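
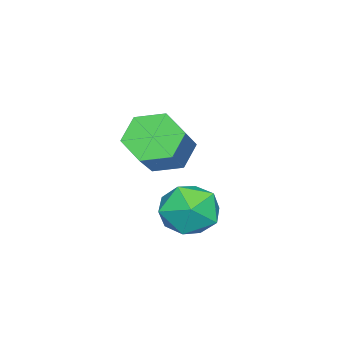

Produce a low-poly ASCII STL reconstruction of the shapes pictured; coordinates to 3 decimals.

solid 
facet normal -0.769 0.453 0.451
outer loop
vertex 2.225 1.832 -2.13
vertex 2.19 1.165 -1.519
vertex 2.707 1.891 -1.367
endloop
endfacet
facet normal -0.338 0.930 0.142
outer loop
vertex 2.225 1.832 -2.13
vertex 2.707 1.891 -1.367
vertex 3.073 2.144 -2.154
endloop
endfacet
facet normal -0.301 0.775 -0.555
outer loop
vertex 2.225 1.832 -2.13
vertex 3.073 2.144 -2.154
vertex 2.783 1.574 -2.793
endloop
endfacet
facet normal -0.709 0.202 -0.675
outer loop
vertex 2.225 1.832 -2.13
vertex 2.783 1.574 -2.793
vertex 2.237 0.969 -2.401
endloop
endfacet
facet normal -0.999 0.003 -0.054
outer loop
vertex 2.225 1.832 -2.13
vertex 2.237 0.969 -2.401
vertex 2.19 1.165 -1.519
endloop
endfacet
facet normal 0.313 0.852 0.420
outer loop
vertex 3.073 2.144 -2.154
vertex 2.707 1.891 -1.367
vertex 3.563 1.671 -1.559
endloop
endfacet
facet normal -0.382 0.080 0.921
outer loop
vertex 2.707 1.891 -1.367
vertex 2.19 1.165 -1.519
vertex 3.017 1.066 -1.167
endloop
endfacet
facet normal -0.753 -0.649 0.104
outer loop
vertex 2.19 1.165 -1.519
vertex 2.237 0.969 -2.401
vertex 2.727 0.496 -1.806
endloop
endfacet
facet normal -0.286 -0.326 -0.901
outer loop
vertex 2.237 0.969 -2.401
vertex 2.783 1.574 -2.793
vertex 3.093 0.749 -2.593
endloop
endfacet
facet normal 0.373 0.602 -0.706
outer loop
vertex 2.783 1.574 -2.793
vertex 3.073 2.144 -2.154
vertex 3.61 1.475 -2.441
endloop
endfacet
facet normal 0.709 -0.202 0.675
outer loop
vertex 3.575 0.808 -1.83
vertex 3.563 1.671 -1.559
vertex 3.017 1.066 -1.167
endloop
endfacet
facet normal 0.301 -0.775 0.555
outer loop
vertex 3.575 0.808 -1.83
vertex 3.017 1.066 -1.167
vertex 2.727 0.496 -1.806
endloop
endfacet
facet normal 0.338 -0.930 -0.142
outer loop
vertex 3.575 0.808 -1.83
vertex 2.727 0.496 -1.806
vertex 3.093 0.749 -2.593
endloop
endfacet
facet normal 0.769 -0.453 -0.451
outer loop
vertex 3.575 0.808 -1.83
vertex 3.093 0.749 -2.593
vertex 3.61 1.475 -2.441
endloop
endfacet
facet normal 0.999 -0.003 0.054
outer loop
vertex 3.575 0.808 -1.83
vertex 3.61 1.475 -2.441
vertex 3.563 1.671 -1.559
endloop
endfacet
facet normal 0.286 0.326 0.901
outer loop
vertex 3.017 1.066 -1.167
vertex 3.563 1.671 -1.559
vertex 2.707 1.891 -1.367
endloop
endfacet
facet normal -0.373 -0.602 0.706
outer loop
vertex 2.727 0.496 -1.806
vertex 3.017 1.066 -1.167
vertex 2.19 1.165 -1.519
endloop
endfacet
facet normal -0.313 -0.852 -0.420
outer loop
vertex 3.093 0.749 -2.593
vertex 2.727 0.496 -1.806
vertex 2.237 0.969 -2.401
endloop
endfacet
facet normal 0.382 -0.080 -0.921
outer loop
vertex 3.61 1.475 -2.441
vertex 3.093 0.749 -2.593
vertex 2.783 1.574 -2.793
endloop
endfacet
facet normal 0.753 0.649 -0.104
outer loop
vertex 3.563 1.671 -1.559
vertex 3.61 1.475 -2.441
vertex 3.073 2.144 -2.154
endloop
endfacet
facet normal -0.771 -0.164 -0.616
outer loop
vertex 0.442 -0.871 -2.251
vertex -0.099 -0.75 -1.606
vertex 0.144 -0.092 -2.086
endloop
endfacet
facet normal 0.532 0.365 -0.764
outer loop
vertex 0.442 -0.871 -2.251
vertex 0.144 -0.092 -2.086
vertex 1.76 -0.59 -1.198
endloop
endfacet
facet normal 0.532 0.365 -0.764
outer loop
vertex 1.76 -0.59 -1.198
vertex 0.144 -0.092 -2.086
vertex 1.462 0.189 -1.033
endloop
endfacet
facet normal 0.770 0.164 0.616
outer loop
vertex 1.76 -0.59 -1.198
vertex 1.462 0.189 -1.033
vertex 1.219 -0.47 -0.554
endloop
endfacet
facet normal -0.771 -0.165 -0.616
outer loop
vertex 0.144 -0.092 -2.086
vertex -0.099 -0.75 -1.606
vertex -0.397 0.028 -1.441
endloop
endfacet
facet normal -0.038 0.976 -0.213
outer loop
vertex 0.144 -0.092 -2.086
vertex -0.397 0.028 -1.441
vertex 1.462 0.189 -1.033
endloop
endfacet
facet normal -0.038 0.976 -0.214
outer loop
vertex 1.462 0.189 -1.033
vertex -0.397 0.028 -1.441
vertex 0.921 0.309 -0.389
endloop
endfacet
facet normal 0.770 0.164 0.616
outer loop
vertex 1.462 0.189 -1.033
vertex 0.921 0.309 -0.389
vertex 1.219 -0.47 -0.554
endloop
endfacet
facet normal -0.770 -0.164 -0.616
outer loop
vertex -0.397 0.028 -1.441
vertex -0.099 -0.75 -1.606
vertex -0.64 -0.63 -0.962
endloop
endfacet
facet normal -0.569 0.611 0.550
outer loop
vertex -0.397 0.028 -1.441
vertex -0.64 -0.63 -0.962
vertex 0.921 0.309 -0.389
endloop
endfacet
facet normal -0.569 0.611 0.550
outer loop
vertex 0.921 0.309 -0.389
vertex -0.64 -0.63 -0.962
vertex 0.678 -0.349 0.091
endloop
endfacet
facet normal 0.771 0.164 0.616
outer loop
vertex 0.921 0.309 -0.389
vertex 0.678 -0.349 0.091
vertex 1.219 -0.47 -0.554
endloop
endfacet
facet normal -0.770 -0.164 -0.616
outer loop
vertex -0.64 -0.63 -0.962
vertex -0.099 -0.75 -1.606
vertex -0.342 -1.409 -1.127
endloop
endfacet
facet normal -0.532 -0.365 0.764
outer loop
vertex -0.64 -0.63 -0.962
vertex -0.342 -1.409 -1.127
vertex 0.678 -0.349 0.091
endloop
endfacet
facet normal -0.532 -0.365 0.764
outer loop
vertex 0.678 -0.349 0.091
vertex -0.342 -1.409 -1.127
vertex 0.976 -1.128 -0.074
endloop
endfacet
facet normal 0.771 0.164 0.616
outer loop
vertex 0.678 -0.349 0.091
vertex 0.976 -1.128 -0.074
vertex 1.219 -0.47 -0.554
endloop
endfacet
facet normal -0.770 -0.164 -0.616
outer loop
vertex -0.342 -1.409 -1.127
vertex -0.099 -0.75 -1.606
vertex 0.199 -1.529 -1.771
endloop
endfacet
facet normal 0.038 -0.976 0.213
outer loop
vertex -0.342 -1.409 -1.127
vertex 0.199 -1.529 -1.771
vertex 0.976 -1.128 -0.074
endloop
endfacet
facet normal 0.038 -0.976 0.213
outer loop
vertex 0.976 -1.128 -0.074
vertex 0.199 -1.529 -1.771
vertex 1.517 -1.248 -0.719
endloop
endfacet
facet normal 0.771 0.165 0.616
outer loop
vertex 0.976 -1.128 -0.074
vertex 1.517 -1.248 -0.719
vertex 1.219 -0.47 -0.554
endloop
endfacet
facet normal -0.771 -0.164 -0.616
outer loop
vertex 0.199 -1.529 -1.771
vertex -0.099 -0.75 -1.606
vertex 0.442 -0.871 -2.251
endloop
endfacet
facet normal 0.569 -0.611 -0.550
outer loop
vertex 0.199 -1.529 -1.771
vertex 0.442 -0.871 -2.251
vertex 1.517 -1.248 -0.719
endloop
endfacet
facet normal 0.570 -0.611 -0.550
outer loop
vertex 1.517 -1.248 -0.719
vertex 0.442 -0.871 -2.251
vertex 1.76 -0.59 -1.198
endloop
endfacet
facet normal 0.770 0.164 0.616
outer loop
vertex 1.517 -1.248 -0.719
vertex 1.76 -0.59 -1.198
vertex 1.219 -0.47 -0.554
endloop
endfacet

endsolid


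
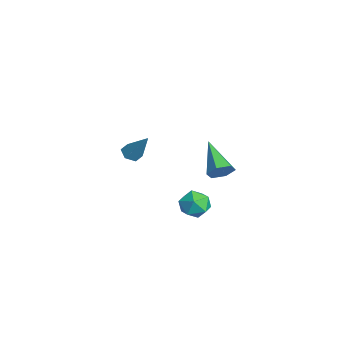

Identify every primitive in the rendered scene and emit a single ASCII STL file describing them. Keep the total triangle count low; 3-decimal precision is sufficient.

solid 
facet normal 0.854 0.103 -0.510
outer loop
vertex 2.241 2.889 3.048
vertex 2.014 2.559 2.601
vertex 1.942 3.155 2.601
endloop
endfacet
facet normal -0.104 0.822 0.559
outer loop
vertex 2.241 2.889 3.048
vertex 1.942 3.155 2.601
vertex 0.546 2.381 3.479
endloop
endfacet
facet normal 0.853 0.103 -0.511
outer loop
vertex 1.942 3.155 2.601
vertex 2.014 2.559 2.601
vertex 1.714 2.825 2.154
endloop
endfacet
facet normal -0.589 0.764 -0.263
outer loop
vertex 1.942 3.155 2.601
vertex 1.714 2.825 2.154
vertex 0.546 2.381 3.479
endloop
endfacet
facet normal 0.853 0.105 -0.511
outer loop
vertex 1.714 2.825 2.154
vertex 2.014 2.559 2.601
vertex 1.787 2.229 2.154
endloop
endfacet
facet normal -0.732 -0.090 -0.675
outer loop
vertex 1.714 2.825 2.154
vertex 1.787 2.229 2.154
vertex 0.546 2.381 3.479
endloop
endfacet
facet normal 0.853 0.105 -0.511
outer loop
vertex 1.787 2.229 2.154
vertex 2.014 2.559 2.601
vertex 2.087 1.964 2.601
endloop
endfacet
facet normal -0.389 -0.883 -0.263
outer loop
vertex 1.787 2.229 2.154
vertex 2.087 1.964 2.601
vertex 0.546 2.381 3.479
endloop
endfacet
facet normal 0.853 0.105 -0.511
outer loop
vertex 2.087 1.964 2.601
vertex 2.014 2.559 2.601
vertex 2.314 2.294 3.048
endloop
endfacet
facet normal 0.096 -0.823 0.559
outer loop
vertex 2.087 1.964 2.601
vertex 2.314 2.294 3.048
vertex 0.546 2.381 3.479
endloop
endfacet
facet normal 0.853 0.105 -0.511
outer loop
vertex 2.314 2.294 3.048
vertex 2.014 2.559 2.601
vertex 2.241 2.889 3.048
endloop
endfacet
facet normal 0.238 0.029 0.971
outer loop
vertex 2.314 2.294 3.048
vertex 2.241 2.889 3.048
vertex 0.546 2.381 3.479
endloop
endfacet
facet normal -0.469 -0.356 -0.808
outer loop
vertex -3.699 -0.198 0.189
vertex -4.06 0.159 0.241
vertex -3.647 0.255 -0.041
endloop
endfacet
facet normal 0.971 -0.187 -0.148
outer loop
vertex -3.699 -0.198 0.189
vertex -3.647 0.255 -0.041
vertex -3.32 0.721 1.519
endloop
endfacet
facet normal -0.469 -0.356 -0.808
outer loop
vertex -3.647 0.255 -0.041
vertex -4.06 0.159 0.241
vertex -4.008 0.611 0.012
endloop
endfacet
facet normal 0.634 0.694 -0.340
outer loop
vertex -3.647 0.255 -0.041
vertex -4.008 0.611 0.012
vertex -3.32 0.721 1.519
endloop
endfacet
facet normal -0.469 -0.356 -0.808
outer loop
vertex -4.008 0.611 0.012
vertex -4.06 0.159 0.241
vertex -4.421 0.515 0.294
endloop
endfacet
facet normal -0.210 0.977 0.025
outer loop
vertex -4.008 0.611 0.012
vertex -4.421 0.515 0.294
vertex -3.32 0.721 1.519
endloop
endfacet
facet normal -0.470 -0.356 -0.808
outer loop
vertex -4.421 0.515 0.294
vertex -4.06 0.159 0.241
vertex -4.474 0.063 0.524
endloop
endfacet
facet normal -0.719 0.380 0.582
outer loop
vertex -4.421 0.515 0.294
vertex -4.474 0.063 0.524
vertex -3.32 0.721 1.519
endloop
endfacet
facet normal -0.470 -0.356 -0.808
outer loop
vertex -4.474 0.063 0.524
vertex -4.06 0.159 0.241
vertex -4.113 -0.293 0.471
endloop
endfacet
facet normal -0.382 -0.503 0.775
outer loop
vertex -4.474 0.063 0.524
vertex -4.113 -0.293 0.471
vertex -3.32 0.721 1.519
endloop
endfacet
facet normal -0.469 -0.356 -0.808
outer loop
vertex -4.113 -0.293 0.471
vertex -4.06 0.159 0.241
vertex -3.699 -0.198 0.189
endloop
endfacet
facet normal 0.461 -0.786 0.412
outer loop
vertex -4.113 -0.293 0.471
vertex -3.699 -0.198 0.189
vertex -3.32 0.721 1.519
endloop
endfacet
facet normal -0.979 0.161 -0.123
outer loop
vertex -0.666 2.167 -1.138
vertex -0.815 1.699 -0.562
vertex -0.71 2.438 -0.432
endloop
endfacet
facet normal -0.602 0.733 -0.319
outer loop
vertex -0.666 2.167 -1.138
vertex -0.71 2.438 -0.432
vertex -0.166 2.682 -0.898
endloop
endfacet
facet normal -0.149 0.533 -0.833
outer loop
vertex -0.666 2.167 -1.138
vertex -0.166 2.682 -0.898
vertex 0.067 2.095 -1.315
endloop
endfacet
facet normal -0.247 -0.164 -0.955
outer loop
vertex -0.666 2.167 -1.138
vertex 0.067 2.095 -1.315
vertex -0.334 1.487 -1.107
endloop
endfacet
facet normal -0.760 -0.394 -0.517
outer loop
vertex -0.666 2.167 -1.138
vertex -0.334 1.487 -1.107
vertex -0.815 1.699 -0.562
endloop
endfacet
facet normal -0.217 0.946 0.242
outer loop
vertex -0.166 2.682 -0.898
vertex -0.71 2.438 -0.432
vertex -0.006 2.533 -0.173
endloop
endfacet
facet normal -0.829 0.019 0.559
outer loop
vertex -0.71 2.438 -0.432
vertex -0.815 1.699 -0.562
vertex -0.407 1.925 0.035
endloop
endfacet
facet normal -0.473 -0.878 -0.076
outer loop
vertex -0.815 1.699 -0.562
vertex -0.334 1.487 -1.107
vertex -0.174 1.338 -0.382
endloop
endfacet
facet normal 0.357 -0.505 -0.786
outer loop
vertex -0.334 1.487 -1.107
vertex 0.067 2.095 -1.315
vertex 0.37 1.582 -0.848
endloop
endfacet
facet normal 0.516 0.623 -0.588
outer loop
vertex 0.067 2.095 -1.315
vertex -0.166 2.682 -0.898
vertex 0.475 2.321 -0.718
endloop
endfacet
facet normal 0.247 0.164 0.955
outer loop
vertex 0.326 1.853 -0.142
vertex -0.006 2.533 -0.173
vertex -0.407 1.925 0.035
endloop
endfacet
facet normal 0.149 -0.533 0.833
outer loop
vertex 0.326 1.853 -0.142
vertex -0.407 1.925 0.035
vertex -0.174 1.338 -0.382
endloop
endfacet
facet normal 0.602 -0.733 0.319
outer loop
vertex 0.326 1.853 -0.142
vertex -0.174 1.338 -0.382
vertex 0.37 1.582 -0.848
endloop
endfacet
facet normal 0.979 -0.161 0.123
outer loop
vertex 0.326 1.853 -0.142
vertex 0.37 1.582 -0.848
vertex 0.475 2.321 -0.718
endloop
endfacet
facet normal 0.760 0.394 0.517
outer loop
vertex 0.326 1.853 -0.142
vertex 0.475 2.321 -0.718
vertex -0.006 2.533 -0.173
endloop
endfacet
facet normal -0.357 0.505 0.786
outer loop
vertex -0.407 1.925 0.035
vertex -0.006 2.533 -0.173
vertex -0.71 2.438 -0.432
endloop
endfacet
facet normal -0.516 -0.623 0.588
outer loop
vertex -0.174 1.338 -0.382
vertex -0.407 1.925 0.035
vertex -0.815 1.699 -0.562
endloop
endfacet
facet normal 0.217 -0.946 -0.242
outer loop
vertex 0.37 1.582 -0.848
vertex -0.174 1.338 -0.382
vertex -0.334 1.487 -1.107
endloop
endfacet
facet normal 0.829 -0.019 -0.559
outer loop
vertex 0.475 2.321 -0.718
vertex 0.37 1.582 -0.848
vertex 0.067 2.095 -1.315
endloop
endfacet
facet normal 0.473 0.878 0.076
outer loop
vertex -0.006 2.533 -0.173
vertex 0.475 2.321 -0.718
vertex -0.166 2.682 -0.898
endloop
endfacet

endsolid


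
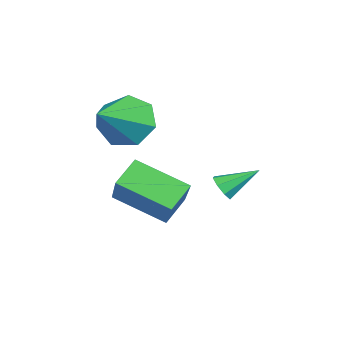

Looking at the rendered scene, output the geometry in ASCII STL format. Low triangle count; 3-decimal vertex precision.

solid 
facet normal -0.747 -0.151 -0.647
outer loop
vertex 0.125 -1.919 -2.32
vertex -0.609 -1.387 -1.597
vertex 0.537 -0.142 -3.21
endloop
endfacet
facet normal 0.633 -0.459 -0.624
outer loop
vertex 2.069 0.167 -1.883
vertex 0.125 -1.919 -2.32
vertex 0.537 -0.142 -3.21
endloop
endfacet
facet normal -0.747 -0.151 -0.647
outer loop
vertex 0.537 -0.142 -3.21
vertex -0.609 -1.387 -1.597
vertex -0.197 0.39 -2.487
endloop
endfacet
facet normal 0.203 0.876 -0.438
outer loop
vertex -0.197 0.39 -2.487
vertex 2.069 0.167 -1.883
vertex 0.537 -0.142 -3.21
endloop
endfacet
facet normal -0.203 -0.876 0.438
outer loop
vertex 0.125 -1.919 -2.32
vertex 0.923 -1.078 -0.27
vertex -0.609 -1.387 -1.597
endloop
endfacet
facet normal 0.633 -0.459 -0.624
outer loop
vertex 1.657 -1.61 -0.993
vertex 0.125 -1.919 -2.32
vertex 2.069 0.167 -1.883
endloop
endfacet
facet normal -0.203 -0.876 0.438
outer loop
vertex 1.657 -1.61 -0.993
vertex 0.923 -1.078 -0.27
vertex 0.125 -1.919 -2.32
endloop
endfacet
facet normal -0.633 0.459 0.624
outer loop
vertex -0.609 -1.387 -1.597
vertex 0.923 -1.078 -0.27
vertex -0.197 0.39 -2.487
endloop
endfacet
facet normal 0.203 0.876 -0.438
outer loop
vertex 1.335 0.699 -1.16
vertex 2.069 0.167 -1.883
vertex -0.197 0.39 -2.487
endloop
endfacet
facet normal -0.633 0.459 0.624
outer loop
vertex -0.197 0.39 -2.487
vertex 0.923 -1.078 -0.27
vertex 1.335 0.699 -1.16
endloop
endfacet
facet normal 0.747 0.151 0.647
outer loop
vertex 1.335 0.699 -1.16
vertex 1.657 -1.61 -0.993
vertex 2.069 0.167 -1.883
endloop
endfacet
facet normal 0.747 0.151 0.647
outer loop
vertex 0.923 -1.078 -0.27
vertex 1.657 -1.61 -0.993
vertex 1.335 0.699 -1.16
endloop
endfacet
facet normal 0.123 -0.835 -0.536
outer loop
vertex 1.632 1.937 -1.573
vertex 1.316 1.668 -1.227
vertex 1.233 1.948 -1.682
endloop
endfacet
facet normal 0.178 0.802 -0.570
outer loop
vertex 1.632 1.937 -1.573
vertex 1.233 1.948 -1.682
vertex 1.144 2.812 -0.493
endloop
endfacet
facet normal 0.126 -0.834 -0.537
outer loop
vertex 1.233 1.948 -1.682
vertex 1.316 1.668 -1.227
vertex 0.883 1.794 -1.525
endloop
endfacet
facet normal -0.529 0.667 -0.524
outer loop
vertex 1.233 1.948 -1.682
vertex 0.883 1.794 -1.525
vertex 1.144 2.812 -0.493
endloop
endfacet
facet normal 0.125 -0.835 -0.535
outer loop
vertex 0.883 1.794 -1.525
vertex 1.316 1.668 -1.227
vertex 0.787 1.567 -1.193
endloop
endfacet
facet normal -0.949 0.308 -0.064
outer loop
vertex 0.883 1.794 -1.525
vertex 0.787 1.567 -1.193
vertex 1.144 2.812 -0.493
endloop
endfacet
facet normal 0.125 -0.835 -0.536
outer loop
vertex 0.787 1.567 -1.193
vertex 1.316 1.668 -1.227
vertex 1.0 1.399 -0.882
endloop
endfacet
facet normal -0.839 -0.063 0.540
outer loop
vertex 0.787 1.567 -1.193
vertex 1.0 1.399 -0.882
vertex 1.144 2.812 -0.493
endloop
endfacet
facet normal 0.125 -0.835 -0.536
outer loop
vertex 1.0 1.399 -0.882
vertex 1.316 1.668 -1.227
vertex 1.399 1.389 -0.773
endloop
endfacet
facet normal -0.262 -0.231 0.937
outer loop
vertex 1.0 1.399 -0.882
vertex 1.399 1.389 -0.773
vertex 1.144 2.812 -0.493
endloop
endfacet
facet normal 0.125 -0.835 -0.536
outer loop
vertex 1.399 1.389 -0.773
vertex 1.316 1.668 -1.227
vertex 1.749 1.542 -0.93
endloop
endfacet
facet normal 0.442 -0.096 0.892
outer loop
vertex 1.399 1.389 -0.773
vertex 1.749 1.542 -0.93
vertex 1.144 2.812 -0.493
endloop
endfacet
facet normal 0.126 -0.834 -0.538
outer loop
vertex 1.749 1.542 -0.93
vertex 1.316 1.668 -1.227
vertex 1.845 1.77 -1.261
endloop
endfacet
facet normal 0.863 0.263 0.431
outer loop
vertex 1.749 1.542 -0.93
vertex 1.845 1.77 -1.261
vertex 1.144 2.812 -0.493
endloop
endfacet
facet normal 0.127 -0.836 -0.534
outer loop
vertex 1.845 1.77 -1.261
vertex 1.316 1.668 -1.227
vertex 1.632 1.937 -1.573
endloop
endfacet
facet normal 0.753 0.635 -0.174
outer loop
vertex 1.845 1.77 -1.261
vertex 1.632 1.937 -1.573
vertex 1.144 2.812 -0.493
endloop
endfacet
facet normal -0.815 0.355 -0.458
outer loop
vertex 0.297 -1.9 0.079
vertex -0.027 -1.448 1.005
vertex 0.594 -1.024 0.23
endloop
endfacet
facet normal 0.790 -0.166 -0.590
outer loop
vertex 0.297 -1.9 0.079
vertex 0.594 -1.024 0.23
vertex 1.627 -2.172 1.935
endloop
endfacet
facet normal -0.815 0.356 -0.458
outer loop
vertex 0.594 -1.024 0.23
vertex -0.027 -1.448 1.005
vertex 0.424 -0.468 0.965
endloop
endfacet
facet normal 0.849 0.497 -0.180
outer loop
vertex 0.594 -1.024 0.23
vertex 0.424 -0.468 0.965
vertex 1.627 -2.172 1.935
endloop
endfacet
facet normal -0.815 0.356 -0.457
outer loop
vertex 0.424 -0.468 0.965
vertex -0.027 -1.448 1.005
vertex -0.085 -0.65 1.731
endloop
endfacet
facet normal 0.535 0.670 0.515
outer loop
vertex 0.424 -0.468 0.965
vertex -0.085 -0.65 1.731
vertex 1.627 -2.172 1.935
endloop
endfacet
facet normal -0.815 0.357 -0.457
outer loop
vertex -0.085 -0.65 1.731
vertex -0.027 -1.448 1.005
vertex -0.551 -1.434 1.95
endloop
endfacet
facet normal 0.082 0.223 0.971
outer loop
vertex -0.085 -0.65 1.731
vertex -0.551 -1.434 1.95
vertex 1.627 -2.172 1.935
endloop
endfacet
facet normal -0.815 0.356 -0.457
outer loop
vertex -0.551 -1.434 1.95
vertex -0.027 -1.448 1.005
vertex -0.622 -2.228 1.458
endloop
endfacet
facet normal -0.167 -0.509 0.845
outer loop
vertex -0.551 -1.434 1.95
vertex -0.622 -2.228 1.458
vertex 1.627 -2.172 1.935
endloop
endfacet
facet normal -0.815 0.356 -0.458
outer loop
vertex -0.622 -2.228 1.458
vertex -0.027 -1.448 1.005
vertex -0.245 -2.436 0.625
endloop
endfacet
facet normal -0.025 -0.973 0.232
outer loop
vertex -0.622 -2.228 1.458
vertex -0.245 -2.436 0.625
vertex 1.627 -2.172 1.935
endloop
endfacet
facet normal -0.814 0.356 -0.459
outer loop
vertex -0.245 -2.436 0.625
vertex -0.027 -1.448 1.005
vertex 0.297 -1.9 0.079
endloop
endfacet
facet normal 0.401 -0.820 -0.408
outer loop
vertex -0.245 -2.436 0.625
vertex 0.297 -1.9 0.079
vertex 1.627 -2.172 1.935
endloop
endfacet

endsolid


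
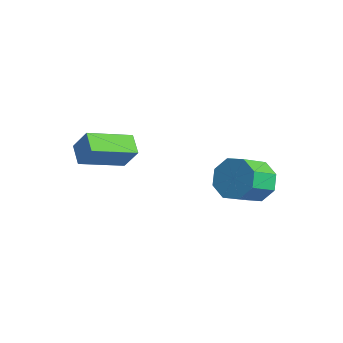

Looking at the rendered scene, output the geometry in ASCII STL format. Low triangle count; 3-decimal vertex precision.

solid 
facet normal -0.481 -0.201 -0.853
outer loop
vertex -3.095 -3.061 0.956
vertex -2.548 -1.229 0.215
vertex -2.285 -3.45 0.591
endloop
endfacet
facet normal -0.266 -0.894 0.361
outer loop
vertex -1.712 -3.211 1.605
vertex -3.095 -3.061 0.956
vertex -2.285 -3.45 0.591
endloop
endfacet
facet normal -0.483 -0.201 -0.852
outer loop
vertex -2.285 -3.45 0.591
vertex -2.548 -1.229 0.215
vertex -1.739 -1.619 -0.151
endloop
endfacet
facet normal 0.835 -0.402 -0.377
outer loop
vertex -1.739 -1.619 -0.151
vertex -1.712 -3.211 1.605
vertex -2.285 -3.45 0.591
endloop
endfacet
facet normal -0.835 0.402 0.377
outer loop
vertex -3.095 -3.061 0.956
vertex -1.975 -0.99 1.229
vertex -2.548 -1.229 0.215
endloop
endfacet
facet normal -0.267 -0.893 0.362
outer loop
vertex -2.521 -2.821 1.971
vertex -3.095 -3.061 0.956
vertex -1.712 -3.211 1.605
endloop
endfacet
facet normal -0.835 0.402 0.377
outer loop
vertex -2.521 -2.821 1.971
vertex -1.975 -0.99 1.229
vertex -3.095 -3.061 0.956
endloop
endfacet
facet normal 0.267 0.893 -0.361
outer loop
vertex -2.548 -1.229 0.215
vertex -1.975 -0.99 1.229
vertex -1.739 -1.619 -0.151
endloop
endfacet
facet normal 0.835 -0.402 -0.377
outer loop
vertex -1.165 -1.379 0.864
vertex -1.712 -3.211 1.605
vertex -1.739 -1.619 -0.151
endloop
endfacet
facet normal 0.266 0.893 -0.362
outer loop
vertex -1.739 -1.619 -0.151
vertex -1.975 -0.99 1.229
vertex -1.165 -1.379 0.864
endloop
endfacet
facet normal 0.483 0.201 0.853
outer loop
vertex -1.165 -1.379 0.864
vertex -2.521 -2.821 1.971
vertex -1.712 -3.211 1.605
endloop
endfacet
facet normal 0.481 0.202 0.853
outer loop
vertex -1.975 -0.99 1.229
vertex -2.521 -2.821 1.971
vertex -1.165 -1.379 0.864
endloop
endfacet
facet normal -0.072 0.806 -0.587
outer loop
vertex 2.114 2.142 -1.883
vertex 1.362 2.485 -1.32
vertex 2.357 2.583 -1.307
endloop
endfacet
facet normal 0.945 -0.132 -0.298
outer loop
vertex 2.114 2.142 -1.883
vertex 2.357 2.583 -1.307
vertex 2.23 0.852 -0.943
endloop
endfacet
facet normal 0.946 -0.132 -0.298
outer loop
vertex 2.23 0.852 -0.943
vertex 2.357 2.583 -1.307
vertex 2.473 1.294 -0.367
endloop
endfacet
facet normal 0.072 -0.806 0.588
outer loop
vertex 2.23 0.852 -0.943
vertex 2.473 1.294 -0.367
vertex 1.478 1.195 -0.38
endloop
endfacet
facet normal -0.072 0.806 -0.588
outer loop
vertex 2.357 2.583 -1.307
vertex 1.362 2.485 -1.32
vertex 2.018 2.967 -0.739
endloop
endfacet
facet normal 0.893 0.314 0.321
outer loop
vertex 2.357 2.583 -1.307
vertex 2.018 2.967 -0.739
vertex 2.473 1.294 -0.367
endloop
endfacet
facet normal 0.893 0.314 0.322
outer loop
vertex 2.473 1.294 -0.367
vertex 2.018 2.967 -0.739
vertex 2.133 1.678 0.201
endloop
endfacet
facet normal 0.072 -0.806 0.588
outer loop
vertex 2.473 1.294 -0.367
vertex 2.133 1.678 0.201
vertex 1.478 1.195 -0.38
endloop
endfacet
facet normal -0.072 0.806 -0.587
outer loop
vertex 2.018 2.967 -0.739
vertex 1.362 2.485 -1.32
vertex 1.294 3.068 -0.511
endloop
endfacet
facet normal 0.317 0.577 0.752
outer loop
vertex 2.018 2.967 -0.739
vertex 1.294 3.068 -0.511
vertex 2.133 1.678 0.201
endloop
endfacet
facet normal 0.317 0.577 0.752
outer loop
vertex 2.133 1.678 0.201
vertex 1.294 3.068 -0.511
vertex 1.409 1.779 0.429
endloop
endfacet
facet normal 0.073 -0.806 0.588
outer loop
vertex 2.133 1.678 0.201
vertex 1.409 1.779 0.429
vertex 1.478 1.195 -0.38
endloop
endfacet
facet normal -0.072 0.806 -0.587
outer loop
vertex 1.294 3.068 -0.511
vertex 1.362 2.485 -1.32
vertex 0.61 2.828 -0.757
endloop
endfacet
facet normal -0.443 0.502 0.743
outer loop
vertex 1.294 3.068 -0.511
vertex 0.61 2.828 -0.757
vertex 1.409 1.779 0.429
endloop
endfacet
facet normal -0.444 0.501 0.743
outer loop
vertex 1.409 1.779 0.429
vertex 0.61 2.828 -0.757
vertex 0.726 1.538 0.183
endloop
endfacet
facet normal 0.073 -0.806 0.588
outer loop
vertex 1.409 1.779 0.429
vertex 0.726 1.538 0.183
vertex 1.478 1.195 -0.38
endloop
endfacet
facet normal -0.072 0.806 -0.588
outer loop
vertex 0.61 2.828 -0.757
vertex 1.362 2.485 -1.32
vertex 0.367 2.386 -1.333
endloop
endfacet
facet normal -0.946 0.132 0.298
outer loop
vertex 0.61 2.828 -0.757
vertex 0.367 2.386 -1.333
vertex 0.726 1.538 0.183
endloop
endfacet
facet normal -0.945 0.132 0.298
outer loop
vertex 0.726 1.538 0.183
vertex 0.367 2.386 -1.333
vertex 0.483 1.097 -0.393
endloop
endfacet
facet normal 0.072 -0.806 0.587
outer loop
vertex 0.726 1.538 0.183
vertex 0.483 1.097 -0.393
vertex 1.478 1.195 -0.38
endloop
endfacet
facet normal -0.072 0.806 -0.588
outer loop
vertex 0.367 2.386 -1.333
vertex 1.362 2.485 -1.32
vertex 0.707 2.002 -1.901
endloop
endfacet
facet normal -0.893 -0.315 -0.322
outer loop
vertex 0.367 2.386 -1.333
vertex 0.707 2.002 -1.901
vertex 0.483 1.097 -0.393
endloop
endfacet
facet normal -0.894 -0.314 -0.321
outer loop
vertex 0.483 1.097 -0.393
vertex 0.707 2.002 -1.901
vertex 0.822 0.713 -0.961
endloop
endfacet
facet normal 0.072 -0.806 0.588
outer loop
vertex 0.483 1.097 -0.393
vertex 0.822 0.713 -0.961
vertex 1.478 1.195 -0.38
endloop
endfacet
facet normal -0.073 0.806 -0.588
outer loop
vertex 0.707 2.002 -1.901
vertex 1.362 2.485 -1.32
vertex 1.431 1.901 -2.129
endloop
endfacet
facet normal -0.317 -0.577 -0.752
outer loop
vertex 0.707 2.002 -1.901
vertex 1.431 1.901 -2.129
vertex 0.822 0.713 -0.961
endloop
endfacet
facet normal -0.317 -0.577 -0.752
outer loop
vertex 0.822 0.713 -0.961
vertex 1.431 1.901 -2.129
vertex 1.546 0.612 -1.189
endloop
endfacet
facet normal 0.072 -0.806 0.587
outer loop
vertex 0.822 0.713 -0.961
vertex 1.546 0.612 -1.189
vertex 1.478 1.195 -0.38
endloop
endfacet
facet normal -0.073 0.806 -0.588
outer loop
vertex 1.431 1.901 -2.129
vertex 1.362 2.485 -1.32
vertex 2.114 2.142 -1.883
endloop
endfacet
facet normal 0.444 -0.502 -0.742
outer loop
vertex 1.431 1.901 -2.129
vertex 2.114 2.142 -1.883
vertex 1.546 0.612 -1.189
endloop
endfacet
facet normal 0.443 -0.502 -0.743
outer loop
vertex 1.546 0.612 -1.189
vertex 2.114 2.142 -1.883
vertex 2.23 0.852 -0.943
endloop
endfacet
facet normal 0.072 -0.806 0.587
outer loop
vertex 1.546 0.612 -1.189
vertex 2.23 0.852 -0.943
vertex 1.478 1.195 -0.38
endloop
endfacet

endsolid


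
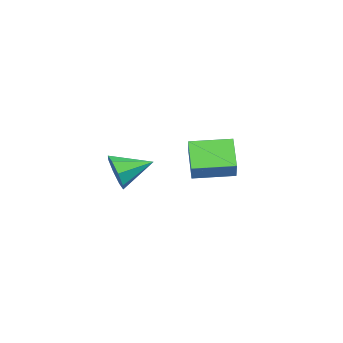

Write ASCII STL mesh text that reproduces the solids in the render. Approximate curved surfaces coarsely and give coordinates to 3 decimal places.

solid 
facet normal 0.566 -0.774 -0.284
outer loop
vertex 4.207 -1.483 0.726
vertex 3.637 -1.569 -0.175
vertex 4.516 -1.033 0.116
endloop
endfacet
facet normal 0.381 0.641 0.666
outer loop
vertex 4.207 -1.483 0.726
vertex 4.516 -1.033 0.116
vertex 2.583 -0.131 0.355
endloop
endfacet
facet normal 0.566 -0.774 -0.285
outer loop
vertex 4.516 -1.033 0.116
vertex 3.637 -1.569 -0.175
vertex 4.309 -0.897 -0.665
endloop
endfacet
facet normal 0.427 0.903 0.044
outer loop
vertex 4.516 -1.033 0.116
vertex 4.309 -0.897 -0.665
vertex 2.583 -0.131 0.355
endloop
endfacet
facet normal 0.566 -0.774 -0.285
outer loop
vertex 4.309 -0.897 -0.665
vertex 3.637 -1.569 -0.175
vertex 3.708 -1.155 -1.158
endloop
endfacet
facet normal 0.066 0.849 -0.525
outer loop
vertex 4.309 -0.897 -0.665
vertex 3.708 -1.155 -1.158
vertex 2.583 -0.131 0.355
endloop
endfacet
facet normal 0.567 -0.773 -0.285
outer loop
vertex 3.708 -1.155 -1.158
vertex 3.637 -1.569 -0.175
vertex 3.066 -1.656 -1.076
endloop
endfacet
facet normal -0.488 0.510 -0.708
outer loop
vertex 3.708 -1.155 -1.158
vertex 3.066 -1.656 -1.076
vertex 2.583 -0.131 0.355
endloop
endfacet
facet normal 0.566 -0.774 -0.284
outer loop
vertex 3.066 -1.656 -1.076
vertex 3.637 -1.569 -0.175
vertex 2.758 -2.106 -0.465
endloop
endfacet
facet normal -0.913 0.084 -0.398
outer loop
vertex 3.066 -1.656 -1.076
vertex 2.758 -2.106 -0.465
vertex 2.583 -0.131 0.355
endloop
endfacet
facet normal 0.566 -0.774 -0.284
outer loop
vertex 2.758 -2.106 -0.465
vertex 3.637 -1.569 -0.175
vertex 2.964 -2.242 0.316
endloop
endfacet
facet normal -0.959 -0.177 0.222
outer loop
vertex 2.758 -2.106 -0.465
vertex 2.964 -2.242 0.316
vertex 2.583 -0.131 0.355
endloop
endfacet
facet normal 0.566 -0.774 -0.285
outer loop
vertex 2.964 -2.242 0.316
vertex 3.637 -1.569 -0.175
vertex 3.565 -1.984 0.809
endloop
endfacet
facet normal -0.597 -0.122 0.792
outer loop
vertex 2.964 -2.242 0.316
vertex 3.565 -1.984 0.809
vertex 2.583 -0.131 0.355
endloop
endfacet
facet normal 0.567 -0.773 -0.285
outer loop
vertex 3.565 -1.984 0.809
vertex 3.637 -1.569 -0.175
vertex 4.207 -1.483 0.726
endloop
endfacet
facet normal -0.043 0.216 0.975
outer loop
vertex 3.565 -1.984 0.809
vertex 4.207 -1.483 0.726
vertex 2.583 -0.131 0.355
endloop
endfacet
facet normal -0.591 -0.335 0.734
outer loop
vertex -1.382 -0.05 0.431
vertex -2.312 1.905 0.575
vertex -2.462 -0.485 -0.637
endloop
endfacet
facet normal 0.428 -0.901 -0.066
outer loop
vertex -1.368 0.135 -1.995
vertex -1.382 -0.05 0.431
vertex -2.462 -0.485 -0.637
endloop
endfacet
facet normal -0.591 -0.335 0.734
outer loop
vertex -2.462 -0.485 -0.637
vertex -2.312 1.905 0.575
vertex -3.392 1.47 -0.493
endloop
endfacet
facet normal -0.683 -0.275 -0.676
outer loop
vertex -3.392 1.47 -0.493
vertex -1.368 0.135 -1.995
vertex -2.462 -0.485 -0.637
endloop
endfacet
facet normal 0.683 0.275 0.676
outer loop
vertex -1.382 -0.05 0.431
vertex -1.218 2.525 -0.783
vertex -2.312 1.905 0.575
endloop
endfacet
facet normal 0.428 -0.901 -0.066
outer loop
vertex -0.288 0.57 -0.927
vertex -1.382 -0.05 0.431
vertex -1.368 0.135 -1.995
endloop
endfacet
facet normal 0.683 0.275 0.676
outer loop
vertex -0.288 0.57 -0.927
vertex -1.218 2.525 -0.783
vertex -1.382 -0.05 0.431
endloop
endfacet
facet normal -0.428 0.901 0.066
outer loop
vertex -2.312 1.905 0.575
vertex -1.218 2.525 -0.783
vertex -3.392 1.47 -0.493
endloop
endfacet
facet normal -0.683 -0.275 -0.676
outer loop
vertex -2.298 2.09 -1.851
vertex -1.368 0.135 -1.995
vertex -3.392 1.47 -0.493
endloop
endfacet
facet normal -0.428 0.901 0.066
outer loop
vertex -3.392 1.47 -0.493
vertex -1.218 2.525 -0.783
vertex -2.298 2.09 -1.851
endloop
endfacet
facet normal 0.591 0.335 -0.734
outer loop
vertex -2.298 2.09 -1.851
vertex -0.288 0.57 -0.927
vertex -1.368 0.135 -1.995
endloop
endfacet
facet normal 0.591 0.335 -0.734
outer loop
vertex -1.218 2.525 -0.783
vertex -0.288 0.57 -0.927
vertex -2.298 2.09 -1.851
endloop
endfacet

endsolid


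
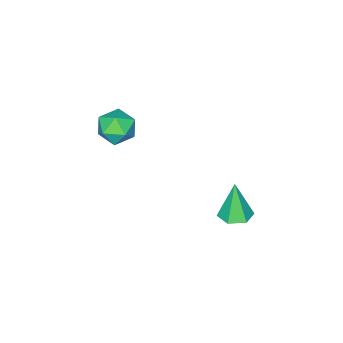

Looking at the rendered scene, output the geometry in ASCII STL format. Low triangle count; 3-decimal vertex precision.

solid 
facet normal 0.133 0.160 -0.978
outer loop
vertex -1.479 0.474 -3.278
vertex -2.125 1.072 -3.268
vertex -1.294 1.319 -3.115
endloop
endfacet
facet normal 0.861 -0.271 0.430
outer loop
vertex -1.479 0.474 -3.278
vertex -1.294 1.319 -3.115
vertex -2.395 0.748 -1.272
endloop
endfacet
facet normal 0.133 0.158 -0.978
outer loop
vertex -1.294 1.319 -3.115
vertex -2.125 1.072 -3.268
vertex -1.94 1.917 -3.106
endloop
endfacet
facet normal 0.578 0.616 0.536
outer loop
vertex -1.294 1.319 -3.115
vertex -1.94 1.917 -3.106
vertex -2.395 0.748 -1.272
endloop
endfacet
facet normal 0.132 0.159 -0.978
outer loop
vertex -1.94 1.917 -3.106
vertex -2.125 1.072 -3.268
vertex -2.771 1.67 -3.258
endloop
endfacet
facet normal -0.329 0.831 0.448
outer loop
vertex -1.94 1.917 -3.106
vertex -2.771 1.67 -3.258
vertex -2.395 0.748 -1.272
endloop
endfacet
facet normal 0.132 0.159 -0.978
outer loop
vertex -2.771 1.67 -3.258
vertex -2.125 1.072 -3.268
vertex -2.956 0.825 -3.42
endloop
endfacet
facet normal -0.954 0.160 0.255
outer loop
vertex -2.771 1.67 -3.258
vertex -2.956 0.825 -3.42
vertex -2.395 0.748 -1.272
endloop
endfacet
facet normal 0.132 0.159 -0.978
outer loop
vertex -2.956 0.825 -3.42
vertex -2.125 1.072 -3.268
vertex -2.31 0.227 -3.43
endloop
endfacet
facet normal -0.670 -0.727 0.149
outer loop
vertex -2.956 0.825 -3.42
vertex -2.31 0.227 -3.43
vertex -2.395 0.748 -1.272
endloop
endfacet
facet normal 0.132 0.159 -0.978
outer loop
vertex -2.31 0.227 -3.43
vertex -2.125 1.072 -3.268
vertex -1.479 0.474 -3.278
endloop
endfacet
facet normal 0.237 -0.942 0.237
outer loop
vertex -2.31 0.227 -3.43
vertex -1.479 0.474 -3.278
vertex -2.395 0.748 -1.272
endloop
endfacet
facet normal 0.241 0.894 -0.377
outer loop
vertex 1.962 -2.695 2.676
vertex 1.004 -2.375 2.823
vertex 1.701 -2.253 3.557
endloop
endfacet
facet normal 0.804 0.592 -0.059
outer loop
vertex 1.962 -2.695 2.676
vertex 1.701 -2.253 3.557
vertex 2.306 -3.074 3.558
endloop
endfacet
facet normal 0.926 -0.036 -0.377
outer loop
vertex 1.962 -2.695 2.676
vertex 2.306 -3.074 3.558
vertex 1.983 -3.704 2.824
endloop
endfacet
facet normal 0.437 -0.122 -0.891
outer loop
vertex 1.962 -2.695 2.676
vertex 1.983 -3.704 2.824
vertex 1.178 -3.272 2.37
endloop
endfacet
facet normal 0.015 0.453 -0.891
outer loop
vertex 1.962 -2.695 2.676
vertex 1.178 -3.272 2.37
vertex 1.004 -2.375 2.823
endloop
endfacet
facet normal 0.631 0.466 0.620
outer loop
vertex 2.306 -3.074 3.558
vertex 1.701 -2.253 3.557
vertex 1.562 -2.988 4.25
endloop
endfacet
facet normal -0.279 0.954 0.107
outer loop
vertex 1.701 -2.253 3.557
vertex 1.004 -2.375 2.823
vertex 0.757 -2.556 3.796
endloop
endfacet
facet normal -0.646 0.241 -0.724
outer loop
vertex 1.004 -2.375 2.823
vertex 1.178 -3.272 2.37
vertex 0.434 -3.186 3.062
endloop
endfacet
facet normal 0.038 -0.689 -0.723
outer loop
vertex 1.178 -3.272 2.37
vertex 1.983 -3.704 2.824
vertex 1.039 -4.007 3.063
endloop
endfacet
facet normal 0.828 -0.550 0.108
outer loop
vertex 1.983 -3.704 2.824
vertex 2.306 -3.074 3.558
vertex 1.736 -3.885 3.797
endloop
endfacet
facet normal -0.437 0.122 0.891
outer loop
vertex 0.778 -3.565 3.944
vertex 1.562 -2.988 4.25
vertex 0.757 -2.556 3.796
endloop
endfacet
facet normal -0.926 0.036 0.377
outer loop
vertex 0.778 -3.565 3.944
vertex 0.757 -2.556 3.796
vertex 0.434 -3.186 3.062
endloop
endfacet
facet normal -0.804 -0.592 0.059
outer loop
vertex 0.778 -3.565 3.944
vertex 0.434 -3.186 3.062
vertex 1.039 -4.007 3.063
endloop
endfacet
facet normal -0.241 -0.894 0.377
outer loop
vertex 0.778 -3.565 3.944
vertex 1.039 -4.007 3.063
vertex 1.736 -3.885 3.797
endloop
endfacet
facet normal -0.015 -0.453 0.891
outer loop
vertex 0.778 -3.565 3.944
vertex 1.736 -3.885 3.797
vertex 1.562 -2.988 4.25
endloop
endfacet
facet normal -0.038 0.689 0.723
outer loop
vertex 0.757 -2.556 3.796
vertex 1.562 -2.988 4.25
vertex 1.701 -2.253 3.557
endloop
endfacet
facet normal -0.828 0.550 -0.108
outer loop
vertex 0.434 -3.186 3.062
vertex 0.757 -2.556 3.796
vertex 1.004 -2.375 2.823
endloop
endfacet
facet normal -0.631 -0.466 -0.620
outer loop
vertex 1.039 -4.007 3.063
vertex 0.434 -3.186 3.062
vertex 1.178 -3.272 2.37
endloop
endfacet
facet normal 0.279 -0.954 -0.107
outer loop
vertex 1.736 -3.885 3.797
vertex 1.039 -4.007 3.063
vertex 1.983 -3.704 2.824
endloop
endfacet
facet normal 0.646 -0.241 0.724
outer loop
vertex 1.562 -2.988 4.25
vertex 1.736 -3.885 3.797
vertex 2.306 -3.074 3.558
endloop
endfacet

endsolid


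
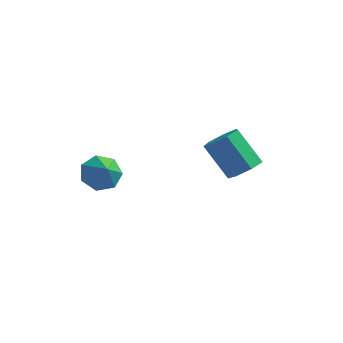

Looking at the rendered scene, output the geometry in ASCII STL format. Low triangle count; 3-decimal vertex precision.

solid 
facet normal -0.496 0.534 -0.685
outer loop
vertex -1.88 -3.117 -2.418
vertex -2.571 -3.57 -2.27
vertex -2.321 -2.86 -1.898
endloop
endfacet
facet normal 0.795 0.313 0.520
outer loop
vertex -1.88 -3.117 -2.418
vertex -2.321 -2.86 -1.898
vertex -2.049 -4.13 -1.55
endloop
endfacet
facet normal -0.496 0.534 -0.685
outer loop
vertex -2.321 -2.86 -1.898
vertex -2.571 -3.57 -2.27
vertex -2.951 -3.138 -1.658
endloop
endfacet
facet normal 0.220 0.301 0.928
outer loop
vertex -2.321 -2.86 -1.898
vertex -2.951 -3.138 -1.658
vertex -2.049 -4.13 -1.55
endloop
endfacet
facet normal -0.498 0.532 -0.685
outer loop
vertex -2.951 -3.138 -1.658
vertex -2.571 -3.57 -2.27
vertex -3.294 -3.742 -1.878
endloop
endfacet
facet normal -0.301 -0.171 0.938
outer loop
vertex -2.951 -3.138 -1.658
vertex -3.294 -3.742 -1.878
vertex -2.049 -4.13 -1.55
endloop
endfacet
facet normal -0.498 0.532 -0.685
outer loop
vertex -3.294 -3.742 -1.878
vertex -2.571 -3.57 -2.27
vertex -3.093 -4.217 -2.393
endloop
endfacet
facet normal -0.377 -0.750 0.544
outer loop
vertex -3.294 -3.742 -1.878
vertex -3.093 -4.217 -2.393
vertex -2.049 -4.13 -1.55
endloop
endfacet
facet normal -0.498 0.532 -0.685
outer loop
vertex -3.093 -4.217 -2.393
vertex -2.571 -3.57 -2.27
vertex -2.499 -4.205 -2.815
endloop
endfacet
facet normal 0.050 -0.998 0.042
outer loop
vertex -3.093 -4.217 -2.393
vertex -2.499 -4.205 -2.815
vertex -2.049 -4.13 -1.55
endloop
endfacet
facet normal -0.497 0.532 -0.686
outer loop
vertex -2.499 -4.205 -2.815
vertex -2.571 -3.57 -2.27
vertex -1.959 -3.715 -2.826
endloop
endfacet
facet normal 0.658 -0.729 -0.191
outer loop
vertex -2.499 -4.205 -2.815
vertex -1.959 -3.715 -2.826
vertex -2.049 -4.13 -1.55
endloop
endfacet
facet normal -0.496 0.533 -0.685
outer loop
vertex -1.959 -3.715 -2.826
vertex -2.571 -3.57 -2.27
vertex -1.88 -3.117 -2.418
endloop
endfacet
facet normal 0.989 -0.146 0.022
outer loop
vertex -1.959 -3.715 -2.826
vertex -1.88 -3.117 -2.418
vertex -2.049 -4.13 -1.55
endloop
endfacet
facet normal 0.632 -0.192 -0.750
outer loop
vertex 1.97 0.622 -3.656
vertex 1.559 1.144 -4.136
vertex 2.194 1.297 -3.64
endloop
endfacet
facet normal 0.707 -0.250 0.661
outer loop
vertex 1.97 0.622 -3.656
vertex 2.194 1.297 -3.64
vertex 0.812 0.974 -2.283
endloop
endfacet
facet normal 0.708 -0.249 0.661
outer loop
vertex 0.812 0.974 -2.283
vertex 2.194 1.297 -3.64
vertex 1.036 1.649 -2.268
endloop
endfacet
facet normal -0.632 0.193 0.750
outer loop
vertex 0.812 0.974 -2.283
vertex 1.036 1.649 -2.268
vertex 0.401 1.496 -2.764
endloop
endfacet
facet normal 0.632 -0.192 -0.750
outer loop
vertex 2.194 1.297 -3.64
vertex 1.559 1.144 -4.136
vertex 1.939 1.857 -3.998
endloop
endfacet
facet normal 0.687 0.587 0.429
outer loop
vertex 2.194 1.297 -3.64
vertex 1.939 1.857 -3.998
vertex 1.036 1.649 -2.268
endloop
endfacet
facet normal 0.688 0.586 0.429
outer loop
vertex 1.036 1.649 -2.268
vertex 1.939 1.857 -3.998
vertex 0.782 2.209 -2.625
endloop
endfacet
facet normal -0.632 0.192 0.751
outer loop
vertex 1.036 1.649 -2.268
vertex 0.782 2.209 -2.625
vertex 0.401 1.496 -2.764
endloop
endfacet
facet normal 0.633 -0.192 -0.750
outer loop
vertex 1.939 1.857 -3.998
vertex 1.559 1.144 -4.136
vertex 1.399 1.88 -4.46
endloop
endfacet
facet normal 0.149 0.981 -0.126
outer loop
vertex 1.939 1.857 -3.998
vertex 1.399 1.88 -4.46
vertex 0.782 2.209 -2.625
endloop
endfacet
facet normal 0.149 0.981 -0.126
outer loop
vertex 0.782 2.209 -2.625
vertex 1.399 1.88 -4.46
vertex 0.241 2.232 -3.087
endloop
endfacet
facet normal -0.633 0.192 0.750
outer loop
vertex 0.782 2.209 -2.625
vertex 0.241 2.232 -3.087
vertex 0.401 1.496 -2.764
endloop
endfacet
facet normal 0.633 -0.193 -0.750
outer loop
vertex 1.399 1.88 -4.46
vertex 1.559 1.144 -4.136
vertex 0.979 1.349 -4.678
endloop
endfacet
facet normal -0.501 0.637 -0.586
outer loop
vertex 1.399 1.88 -4.46
vertex 0.979 1.349 -4.678
vertex 0.241 2.232 -3.087
endloop
endfacet
facet normal -0.500 0.637 -0.586
outer loop
vertex 0.241 2.232 -3.087
vertex 0.979 1.349 -4.678
vertex -0.179 1.701 -3.306
endloop
endfacet
facet normal -0.633 0.191 0.750
outer loop
vertex 0.241 2.232 -3.087
vertex -0.179 1.701 -3.306
vertex 0.401 1.496 -2.764
endloop
endfacet
facet normal 0.633 -0.192 -0.750
outer loop
vertex 0.979 1.349 -4.678
vertex 1.559 1.144 -4.136
vertex 0.996 0.663 -4.488
endloop
endfacet
facet normal -0.774 -0.187 -0.605
outer loop
vertex 0.979 1.349 -4.678
vertex 0.996 0.663 -4.488
vertex -0.179 1.701 -3.306
endloop
endfacet
facet normal -0.774 -0.187 -0.605
outer loop
vertex -0.179 1.701 -3.306
vertex 0.996 0.663 -4.488
vertex -0.162 1.015 -3.116
endloop
endfacet
facet normal -0.633 0.192 0.750
outer loop
vertex -0.179 1.701 -3.306
vertex -0.162 1.015 -3.116
vertex 0.401 1.496 -2.764
endloop
endfacet
facet normal 0.633 -0.192 -0.750
outer loop
vertex 0.996 0.663 -4.488
vertex 1.559 1.144 -4.136
vertex 1.437 0.34 -4.033
endloop
endfacet
facet normal -0.464 -0.870 -0.168
outer loop
vertex 0.996 0.663 -4.488
vertex 1.437 0.34 -4.033
vertex -0.162 1.015 -3.116
endloop
endfacet
facet normal -0.464 -0.870 -0.168
outer loop
vertex -0.162 1.015 -3.116
vertex 1.437 0.34 -4.033
vertex 0.279 0.692 -2.661
endloop
endfacet
facet normal -0.633 0.192 0.750
outer loop
vertex -0.162 1.015 -3.116
vertex 0.279 0.692 -2.661
vertex 0.401 1.496 -2.764
endloop
endfacet
facet normal 0.632 -0.192 -0.750
outer loop
vertex 1.437 0.34 -4.033
vertex 1.559 1.144 -4.136
vertex 1.97 0.622 -3.656
endloop
endfacet
facet normal 0.195 -0.898 0.395
outer loop
vertex 1.437 0.34 -4.033
vertex 1.97 0.622 -3.656
vertex 0.279 0.692 -2.661
endloop
endfacet
facet normal 0.195 -0.898 0.395
outer loop
vertex 0.279 0.692 -2.661
vertex 1.97 0.622 -3.656
vertex 0.812 0.974 -2.283
endloop
endfacet
facet normal -0.633 0.192 0.750
outer loop
vertex 0.279 0.692 -2.661
vertex 0.812 0.974 -2.283
vertex 0.401 1.496 -2.764
endloop
endfacet

endsolid


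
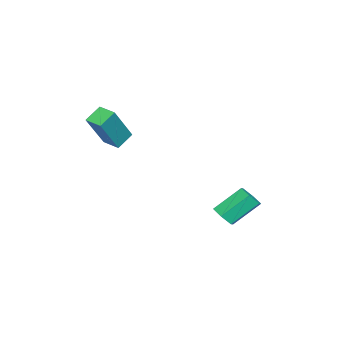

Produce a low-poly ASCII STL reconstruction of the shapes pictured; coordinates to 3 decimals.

solid 
facet normal 0.466 -0.600 -0.651
outer loop
vertex -3.021 1.606 -2.826
vertex -3.401 1.121 -2.651
vertex -3.575 1.507 -3.131
endloop
endfacet
facet normal 0.185 0.785 -0.591
outer loop
vertex -3.021 1.606 -2.826
vertex -3.575 1.507 -3.131
vertex -3.779 2.583 -1.764
endloop
endfacet
facet normal 0.186 0.785 -0.590
outer loop
vertex -3.779 2.583 -1.764
vertex -3.575 1.507 -3.131
vertex -4.333 2.485 -2.069
endloop
endfacet
facet normal -0.465 0.600 0.651
outer loop
vertex -3.779 2.583 -1.764
vertex -4.333 2.485 -2.069
vertex -4.159 2.099 -1.589
endloop
endfacet
facet normal 0.465 -0.600 -0.651
outer loop
vertex -3.575 1.507 -3.131
vertex -3.401 1.121 -2.651
vertex -3.955 1.023 -2.956
endloop
endfacet
facet normal -0.657 0.260 -0.708
outer loop
vertex -3.575 1.507 -3.131
vertex -3.955 1.023 -2.956
vertex -4.333 2.485 -2.069
endloop
endfacet
facet normal -0.657 0.259 -0.708
outer loop
vertex -4.333 2.485 -2.069
vertex -3.955 1.023 -2.956
vertex -4.713 2.0 -1.894
endloop
endfacet
facet normal -0.466 0.600 0.651
outer loop
vertex -4.333 2.485 -2.069
vertex -4.713 2.0 -1.894
vertex -4.159 2.099 -1.589
endloop
endfacet
facet normal 0.465 -0.600 -0.651
outer loop
vertex -3.955 1.023 -2.956
vertex -3.401 1.121 -2.651
vertex -3.781 0.637 -2.476
endloop
endfacet
facet normal -0.842 -0.526 -0.118
outer loop
vertex -3.955 1.023 -2.956
vertex -3.781 0.637 -2.476
vertex -4.713 2.0 -1.894
endloop
endfacet
facet normal -0.842 -0.526 -0.118
outer loop
vertex -4.713 2.0 -1.894
vertex -3.781 0.637 -2.476
vertex -4.539 1.614 -1.414
endloop
endfacet
facet normal -0.466 0.600 0.651
outer loop
vertex -4.713 2.0 -1.894
vertex -4.539 1.614 -1.414
vertex -4.159 2.099 -1.589
endloop
endfacet
facet normal 0.465 -0.600 -0.651
outer loop
vertex -3.781 0.637 -2.476
vertex -3.401 1.121 -2.651
vertex -3.227 0.735 -2.171
endloop
endfacet
facet normal -0.186 -0.786 0.590
outer loop
vertex -3.781 0.637 -2.476
vertex -3.227 0.735 -2.171
vertex -4.539 1.614 -1.414
endloop
endfacet
facet normal -0.185 -0.785 0.591
outer loop
vertex -4.539 1.614 -1.414
vertex -3.227 0.735 -2.171
vertex -3.985 1.713 -1.109
endloop
endfacet
facet normal -0.466 0.600 0.651
outer loop
vertex -4.539 1.614 -1.414
vertex -3.985 1.713 -1.109
vertex -4.159 2.099 -1.589
endloop
endfacet
facet normal 0.466 -0.600 -0.651
outer loop
vertex -3.227 0.735 -2.171
vertex -3.401 1.121 -2.651
vertex -2.847 1.22 -2.346
endloop
endfacet
facet normal 0.657 -0.259 0.708
outer loop
vertex -3.227 0.735 -2.171
vertex -2.847 1.22 -2.346
vertex -3.985 1.713 -1.109
endloop
endfacet
facet normal 0.657 -0.260 0.708
outer loop
vertex -3.985 1.713 -1.109
vertex -2.847 1.22 -2.346
vertex -3.605 2.197 -1.284
endloop
endfacet
facet normal -0.465 0.600 0.651
outer loop
vertex -3.985 1.713 -1.109
vertex -3.605 2.197 -1.284
vertex -4.159 2.099 -1.589
endloop
endfacet
facet normal 0.466 -0.600 -0.651
outer loop
vertex -2.847 1.22 -2.346
vertex -3.401 1.121 -2.651
vertex -3.021 1.606 -2.826
endloop
endfacet
facet normal 0.842 0.526 0.118
outer loop
vertex -2.847 1.22 -2.346
vertex -3.021 1.606 -2.826
vertex -3.605 2.197 -1.284
endloop
endfacet
facet normal 0.842 0.526 0.118
outer loop
vertex -3.605 2.197 -1.284
vertex -3.021 1.606 -2.826
vertex -3.779 2.583 -1.764
endloop
endfacet
facet normal -0.465 0.600 0.651
outer loop
vertex -3.605 2.197 -1.284
vertex -3.779 2.583 -1.764
vertex -4.159 2.099 -1.589
endloop
endfacet
facet normal -0.551 0.140 -0.823
outer loop
vertex -2.667 -3.355 2.143
vertex -2.348 -2.56 2.065
vertex -1.964 -3.688 1.616
endloop
endfacet
facet normal -0.370 -0.925 0.091
outer loop
vertex -0.812 -3.98 3.335
vertex -2.667 -3.355 2.143
vertex -1.964 -3.688 1.616
endloop
endfacet
facet normal -0.552 0.140 -0.822
outer loop
vertex -1.964 -3.688 1.616
vertex -2.348 -2.56 2.065
vertex -1.645 -2.893 1.537
endloop
endfacet
facet normal 0.747 -0.356 -0.561
outer loop
vertex -1.645 -2.893 1.537
vertex -0.812 -3.98 3.335
vertex -1.964 -3.688 1.616
endloop
endfacet
facet normal -0.748 0.355 0.561
outer loop
vertex -2.667 -3.355 2.143
vertex -1.196 -2.852 3.784
vertex -2.348 -2.56 2.065
endloop
endfacet
facet normal -0.370 -0.925 0.091
outer loop
vertex -1.515 -3.647 3.863
vertex -2.667 -3.355 2.143
vertex -0.812 -3.98 3.335
endloop
endfacet
facet normal -0.747 0.356 0.561
outer loop
vertex -1.515 -3.647 3.863
vertex -1.196 -2.852 3.784
vertex -2.667 -3.355 2.143
endloop
endfacet
facet normal 0.370 0.925 -0.091
outer loop
vertex -2.348 -2.56 2.065
vertex -1.196 -2.852 3.784
vertex -1.645 -2.893 1.537
endloop
endfacet
facet normal 0.748 -0.355 -0.561
outer loop
vertex -0.493 -3.185 3.257
vertex -0.812 -3.98 3.335
vertex -1.645 -2.893 1.537
endloop
endfacet
facet normal 0.370 0.925 -0.091
outer loop
vertex -1.645 -2.893 1.537
vertex -1.196 -2.852 3.784
vertex -0.493 -3.185 3.257
endloop
endfacet
facet normal 0.551 -0.140 0.822
outer loop
vertex -0.493 -3.185 3.257
vertex -1.515 -3.647 3.863
vertex -0.812 -3.98 3.335
endloop
endfacet
facet normal 0.551 -0.139 0.823
outer loop
vertex -1.196 -2.852 3.784
vertex -1.515 -3.647 3.863
vertex -0.493 -3.185 3.257
endloop
endfacet

endsolid


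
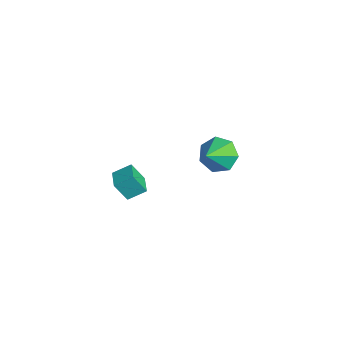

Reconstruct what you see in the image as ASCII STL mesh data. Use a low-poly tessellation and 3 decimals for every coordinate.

solid 
facet normal -0.979 0.191 -0.075
outer loop
vertex 0.937 -4.081 0.929
vertex 1.045 -3.362 1.35
vertex 1.094 -3.61 0.084
endloop
endfacet
facet normal -0.129 -0.856 -0.501
outer loop
vertex 1.955 -3.778 0.15
vertex 0.937 -4.081 0.929
vertex 1.094 -3.61 0.084
endloop
endfacet
facet normal -0.979 0.191 -0.075
outer loop
vertex 1.094 -3.61 0.084
vertex 1.045 -3.362 1.35
vertex 1.202 -2.891 0.505
endloop
endfacet
facet normal 0.160 0.481 -0.862
outer loop
vertex 1.202 -2.891 0.505
vertex 1.955 -3.778 0.15
vertex 1.094 -3.61 0.084
endloop
endfacet
facet normal -0.160 -0.481 0.862
outer loop
vertex 0.937 -4.081 0.929
vertex 1.906 -3.53 1.416
vertex 1.045 -3.362 1.35
endloop
endfacet
facet normal -0.129 -0.856 -0.501
outer loop
vertex 1.798 -4.249 0.995
vertex 0.937 -4.081 0.929
vertex 1.955 -3.778 0.15
endloop
endfacet
facet normal -0.160 -0.481 0.862
outer loop
vertex 1.798 -4.249 0.995
vertex 1.906 -3.53 1.416
vertex 0.937 -4.081 0.929
endloop
endfacet
facet normal 0.129 0.856 0.501
outer loop
vertex 1.045 -3.362 1.35
vertex 1.906 -3.53 1.416
vertex 1.202 -2.891 0.505
endloop
endfacet
facet normal 0.160 0.481 -0.862
outer loop
vertex 2.063 -3.059 0.571
vertex 1.955 -3.778 0.15
vertex 1.202 -2.891 0.505
endloop
endfacet
facet normal 0.129 0.856 0.501
outer loop
vertex 1.202 -2.891 0.505
vertex 1.906 -3.53 1.416
vertex 2.063 -3.059 0.571
endloop
endfacet
facet normal 0.979 -0.191 0.075
outer loop
vertex 2.063 -3.059 0.571
vertex 1.798 -4.249 0.995
vertex 1.955 -3.778 0.15
endloop
endfacet
facet normal 0.979 -0.191 0.075
outer loop
vertex 1.906 -3.53 1.416
vertex 1.798 -4.249 0.995
vertex 2.063 -3.059 0.571
endloop
endfacet
facet normal -0.561 0.562 -0.608
outer loop
vertex -2.943 1.944 -4.208
vertex -3.682 1.683 -3.767
vertex -3.152 2.391 -3.602
endloop
endfacet
facet normal 0.957 0.252 0.144
outer loop
vertex -2.943 1.944 -4.208
vertex -3.152 2.391 -3.602
vertex -2.858 0.857 -2.873
endloop
endfacet
facet normal -0.561 0.562 -0.608
outer loop
vertex -3.152 2.391 -3.602
vertex -3.682 1.683 -3.767
vertex -3.761 2.304 -3.121
endloop
endfacet
facet normal 0.514 0.447 0.732
outer loop
vertex -3.152 2.391 -3.602
vertex -3.761 2.304 -3.121
vertex -2.858 0.857 -2.873
endloop
endfacet
facet normal -0.561 0.561 -0.608
outer loop
vertex -3.761 2.304 -3.121
vertex -3.682 1.683 -3.767
vertex -4.31 1.75 -3.126
endloop
endfacet
facet normal -0.110 0.101 0.989
outer loop
vertex -3.761 2.304 -3.121
vertex -4.31 1.75 -3.126
vertex -2.858 0.857 -2.873
endloop
endfacet
facet normal -0.561 0.562 -0.608
outer loop
vertex -4.31 1.75 -3.126
vertex -3.682 1.683 -3.767
vertex -4.387 1.145 -3.614
endloop
endfacet
facet normal -0.449 -0.526 0.722
outer loop
vertex -4.31 1.75 -3.126
vertex -4.387 1.145 -3.614
vertex -2.858 0.857 -2.873
endloop
endfacet
facet normal -0.561 0.562 -0.608
outer loop
vertex -4.387 1.145 -3.614
vertex -3.682 1.683 -3.767
vertex -3.933 0.945 -4.217
endloop
endfacet
facet normal -0.246 -0.960 0.134
outer loop
vertex -4.387 1.145 -3.614
vertex -3.933 0.945 -4.217
vertex -2.858 0.857 -2.873
endloop
endfacet
facet normal -0.561 0.562 -0.608
outer loop
vertex -3.933 0.945 -4.217
vertex -3.682 1.683 -3.767
vertex -3.29 1.301 -4.481
endloop
endfacet
facet normal 0.347 -0.876 -0.335
outer loop
vertex -3.933 0.945 -4.217
vertex -3.29 1.301 -4.481
vertex -2.858 0.857 -2.873
endloop
endfacet
facet normal -0.561 0.561 -0.608
outer loop
vertex -3.29 1.301 -4.481
vertex -3.682 1.683 -3.767
vertex -2.943 1.944 -4.208
endloop
endfacet
facet normal 0.882 -0.336 -0.330
outer loop
vertex -3.29 1.301 -4.481
vertex -2.943 1.944 -4.208
vertex -2.858 0.857 -2.873
endloop
endfacet

endsolid


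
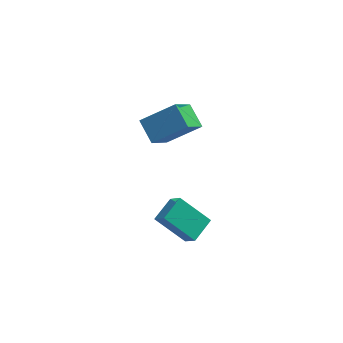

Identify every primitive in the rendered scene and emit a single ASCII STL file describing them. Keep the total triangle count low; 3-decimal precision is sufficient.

solid 
facet normal -0.755 0.209 0.621
outer loop
vertex -3.245 -1.984 -2.895
vertex -2.636 -0.913 -2.514
vertex -3.722 -1.442 -3.657
endloop
endfacet
facet normal -0.472 -0.831 -0.296
outer loop
vertex -2.324 -1.827 -4.806
vertex -3.245 -1.984 -2.895
vertex -3.722 -1.442 -3.657
endloop
endfacet
facet normal -0.755 0.208 0.621
outer loop
vertex -3.722 -1.442 -3.657
vertex -2.636 -0.913 -2.514
vertex -3.113 -0.37 -3.276
endloop
endfacet
facet normal -0.454 0.516 -0.726
outer loop
vertex -3.113 -0.37 -3.276
vertex -2.324 -1.827 -4.806
vertex -3.722 -1.442 -3.657
endloop
endfacet
facet normal 0.454 -0.517 0.726
outer loop
vertex -3.245 -1.984 -2.895
vertex -1.238 -1.298 -3.663
vertex -2.636 -0.913 -2.514
endloop
endfacet
facet normal -0.472 -0.830 -0.296
outer loop
vertex -1.847 -2.37 -4.044
vertex -3.245 -1.984 -2.895
vertex -2.324 -1.827 -4.806
endloop
endfacet
facet normal 0.454 -0.516 0.726
outer loop
vertex -1.847 -2.37 -4.044
vertex -1.238 -1.298 -3.663
vertex -3.245 -1.984 -2.895
endloop
endfacet
facet normal 0.472 0.830 0.296
outer loop
vertex -2.636 -0.913 -2.514
vertex -1.238 -1.298 -3.663
vertex -3.113 -0.37 -3.276
endloop
endfacet
facet normal -0.454 0.516 -0.726
outer loop
vertex -1.715 -0.756 -4.425
vertex -2.324 -1.827 -4.806
vertex -3.113 -0.37 -3.276
endloop
endfacet
facet normal 0.472 0.831 0.295
outer loop
vertex -3.113 -0.37 -3.276
vertex -1.238 -1.298 -3.663
vertex -1.715 -0.756 -4.425
endloop
endfacet
facet normal 0.755 -0.208 -0.621
outer loop
vertex -1.715 -0.756 -4.425
vertex -1.847 -2.37 -4.044
vertex -2.324 -1.827 -4.806
endloop
endfacet
facet normal 0.755 -0.208 -0.621
outer loop
vertex -1.238 -1.298 -3.663
vertex -1.847 -2.37 -4.044
vertex -1.715 -0.756 -4.425
endloop
endfacet
facet normal -0.487 0.705 0.516
outer loop
vertex -2.993 0.857 2.563
vertex -2.469 2.251 1.154
vertex -4.53 0.484 1.621
endloop
endfacet
facet normal -0.256 -0.680 0.687
outer loop
vertex -3.911 -0.411 0.966
vertex -2.993 0.857 2.563
vertex -4.53 0.484 1.621
endloop
endfacet
facet normal -0.487 0.705 0.516
outer loop
vertex -4.53 0.484 1.621
vertex -2.469 2.251 1.154
vertex -4.005 1.878 0.213
endloop
endfacet
facet normal -0.835 -0.203 -0.512
outer loop
vertex -4.005 1.878 0.213
vertex -3.911 -0.411 0.966
vertex -4.53 0.484 1.621
endloop
endfacet
facet normal 0.835 0.203 0.511
outer loop
vertex -2.993 0.857 2.563
vertex -1.85 1.356 0.499
vertex -2.469 2.251 1.154
endloop
endfacet
facet normal -0.256 -0.680 0.687
outer loop
vertex -2.375 -0.038 1.907
vertex -2.993 0.857 2.563
vertex -3.911 -0.411 0.966
endloop
endfacet
facet normal 0.835 0.202 0.511
outer loop
vertex -2.375 -0.038 1.907
vertex -1.85 1.356 0.499
vertex -2.993 0.857 2.563
endloop
endfacet
facet normal 0.256 0.680 -0.687
outer loop
vertex -2.469 2.251 1.154
vertex -1.85 1.356 0.499
vertex -4.005 1.878 0.213
endloop
endfacet
facet normal -0.835 -0.202 -0.511
outer loop
vertex -3.387 0.983 -0.443
vertex -3.911 -0.411 0.966
vertex -4.005 1.878 0.213
endloop
endfacet
facet normal 0.256 0.680 -0.687
outer loop
vertex -4.005 1.878 0.213
vertex -1.85 1.356 0.499
vertex -3.387 0.983 -0.443
endloop
endfacet
facet normal 0.487 -0.705 -0.516
outer loop
vertex -3.387 0.983 -0.443
vertex -2.375 -0.038 1.907
vertex -3.911 -0.411 0.966
endloop
endfacet
facet normal 0.487 -0.705 -0.516
outer loop
vertex -1.85 1.356 0.499
vertex -2.375 -0.038 1.907
vertex -3.387 0.983 -0.443
endloop
endfacet

endsolid


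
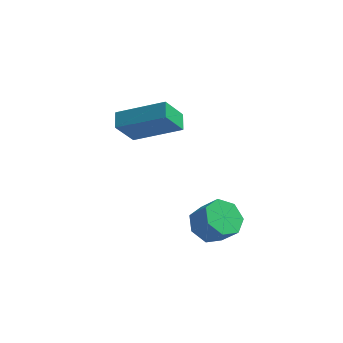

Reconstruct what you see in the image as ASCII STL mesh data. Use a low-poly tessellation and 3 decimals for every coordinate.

solid 
facet normal -0.633 0.228 -0.740
outer loop
vertex 1.501 -3.095 -4.003
vertex 0.921 -3.578 -3.656
vertex 1.065 -2.77 -3.53
endloop
endfacet
facet normal 0.483 0.863 -0.147
outer loop
vertex 1.501 -3.095 -4.003
vertex 1.065 -2.77 -3.53
vertex 2.178 -3.339 -3.211
endloop
endfacet
facet normal 0.483 0.863 -0.147
outer loop
vertex 2.178 -3.339 -3.211
vertex 1.065 -2.77 -3.53
vertex 1.742 -3.014 -2.738
endloop
endfacet
facet normal 0.633 -0.227 0.740
outer loop
vertex 2.178 -3.339 -3.211
vertex 1.742 -3.014 -2.738
vertex 1.599 -3.822 -2.864
endloop
endfacet
facet normal -0.633 0.228 -0.740
outer loop
vertex 1.065 -2.77 -3.53
vertex 0.921 -3.578 -3.656
vertex 0.521 -3.054 -3.152
endloop
endfacet
facet normal -0.172 0.890 0.421
outer loop
vertex 1.065 -2.77 -3.53
vertex 0.521 -3.054 -3.152
vertex 1.742 -3.014 -2.738
endloop
endfacet
facet normal -0.172 0.891 0.420
outer loop
vertex 1.742 -3.014 -2.738
vertex 0.521 -3.054 -3.152
vertex 1.198 -3.297 -2.36
endloop
endfacet
facet normal 0.633 -0.227 0.740
outer loop
vertex 1.742 -3.014 -2.738
vertex 1.198 -3.297 -2.36
vertex 1.599 -3.822 -2.864
endloop
endfacet
facet normal -0.633 0.228 -0.740
outer loop
vertex 0.521 -3.054 -3.152
vertex 0.921 -3.578 -3.656
vertex 0.279 -3.732 -3.154
endloop
endfacet
facet normal -0.698 0.247 0.672
outer loop
vertex 0.521 -3.054 -3.152
vertex 0.279 -3.732 -3.154
vertex 1.198 -3.297 -2.36
endloop
endfacet
facet normal -0.698 0.247 0.672
outer loop
vertex 1.198 -3.297 -2.36
vertex 0.279 -3.732 -3.154
vertex 0.956 -3.976 -2.362
endloop
endfacet
facet normal 0.633 -0.228 0.740
outer loop
vertex 1.198 -3.297 -2.36
vertex 0.956 -3.976 -2.362
vertex 1.599 -3.822 -2.864
endloop
endfacet
facet normal -0.633 0.227 -0.740
outer loop
vertex 0.279 -3.732 -3.154
vertex 0.921 -3.578 -3.656
vertex 0.52 -4.294 -3.533
endloop
endfacet
facet normal -0.698 -0.581 0.418
outer loop
vertex 0.279 -3.732 -3.154
vertex 0.52 -4.294 -3.533
vertex 0.956 -3.976 -2.362
endloop
endfacet
facet normal -0.697 -0.583 0.418
outer loop
vertex 0.956 -3.976 -2.362
vertex 0.52 -4.294 -3.533
vertex 1.198 -4.538 -2.742
endloop
endfacet
facet normal 0.633 -0.228 0.740
outer loop
vertex 0.956 -3.976 -2.362
vertex 1.198 -4.538 -2.742
vertex 1.599 -3.822 -2.864
endloop
endfacet
facet normal -0.633 0.227 -0.740
outer loop
vertex 0.52 -4.294 -3.533
vertex 0.921 -3.578 -3.656
vertex 1.064 -4.317 -4.005
endloop
endfacet
facet normal -0.173 -0.973 -0.152
outer loop
vertex 0.52 -4.294 -3.533
vertex 1.064 -4.317 -4.005
vertex 1.198 -4.538 -2.742
endloop
endfacet
facet normal -0.173 -0.973 -0.152
outer loop
vertex 1.198 -4.538 -2.742
vertex 1.064 -4.317 -4.005
vertex 1.741 -4.561 -3.214
endloop
endfacet
facet normal 0.633 -0.229 0.740
outer loop
vertex 1.198 -4.538 -2.742
vertex 1.741 -4.561 -3.214
vertex 1.599 -3.822 -2.864
endloop
endfacet
facet normal -0.633 0.227 -0.740
outer loop
vertex 1.064 -4.317 -4.005
vertex 0.921 -3.578 -3.656
vertex 1.5 -3.784 -4.214
endloop
endfacet
facet normal 0.482 -0.632 -0.607
outer loop
vertex 1.064 -4.317 -4.005
vertex 1.5 -3.784 -4.214
vertex 1.741 -4.561 -3.214
endloop
endfacet
facet normal 0.483 -0.631 -0.607
outer loop
vertex 1.741 -4.561 -3.214
vertex 1.5 -3.784 -4.214
vertex 2.177 -4.027 -3.422
endloop
endfacet
facet normal 0.633 -0.229 0.740
outer loop
vertex 1.741 -4.561 -3.214
vertex 2.177 -4.027 -3.422
vertex 1.599 -3.822 -2.864
endloop
endfacet
facet normal -0.633 0.228 -0.740
outer loop
vertex 1.5 -3.784 -4.214
vertex 0.921 -3.578 -3.656
vertex 1.501 -3.095 -4.003
endloop
endfacet
facet normal 0.774 0.184 -0.605
outer loop
vertex 1.5 -3.784 -4.214
vertex 1.501 -3.095 -4.003
vertex 2.177 -4.027 -3.422
endloop
endfacet
facet normal 0.774 0.184 -0.605
outer loop
vertex 2.177 -4.027 -3.422
vertex 1.501 -3.095 -4.003
vertex 2.178 -3.339 -3.211
endloop
endfacet
facet normal 0.633 -0.228 0.740
outer loop
vertex 2.177 -4.027 -3.422
vertex 2.178 -3.339 -3.211
vertex 1.599 -3.822 -2.864
endloop
endfacet
facet normal -0.328 -0.513 0.794
outer loop
vertex -1.829 0.192 -0.973
vertex -2.049 0.876 -0.622
vertex -3.781 0.031 -1.883
endloop
endfacet
facet normal 0.275 -0.856 -0.439
outer loop
vertex -3.311 0.764 -3.018
vertex -1.829 0.192 -0.973
vertex -3.781 0.031 -1.883
endloop
endfacet
facet normal -0.328 -0.512 0.794
outer loop
vertex -3.781 0.031 -1.883
vertex -2.049 0.876 -0.622
vertex -4.001 0.716 -1.532
endloop
endfacet
facet normal -0.904 -0.074 -0.422
outer loop
vertex -4.001 0.716 -1.532
vertex -3.311 0.764 -3.018
vertex -3.781 0.031 -1.883
endloop
endfacet
facet normal 0.904 0.074 0.422
outer loop
vertex -1.829 0.192 -0.973
vertex -1.579 1.609 -1.757
vertex -2.049 0.876 -0.622
endloop
endfacet
facet normal 0.274 -0.856 -0.438
outer loop
vertex -1.359 0.924 -2.108
vertex -1.829 0.192 -0.973
vertex -3.311 0.764 -3.018
endloop
endfacet
facet normal 0.904 0.074 0.422
outer loop
vertex -1.359 0.924 -2.108
vertex -1.579 1.609 -1.757
vertex -1.829 0.192 -0.973
endloop
endfacet
facet normal -0.275 0.856 0.439
outer loop
vertex -2.049 0.876 -0.622
vertex -1.579 1.609 -1.757
vertex -4.001 0.716 -1.532
endloop
endfacet
facet normal -0.904 -0.074 -0.422
outer loop
vertex -3.531 1.448 -2.667
vertex -3.311 0.764 -3.018
vertex -4.001 0.716 -1.532
endloop
endfacet
facet normal -0.275 0.856 0.438
outer loop
vertex -4.001 0.716 -1.532
vertex -1.579 1.609 -1.757
vertex -3.531 1.448 -2.667
endloop
endfacet
facet normal 0.328 0.513 -0.794
outer loop
vertex -3.531 1.448 -2.667
vertex -1.359 0.924 -2.108
vertex -3.311 0.764 -3.018
endloop
endfacet
facet normal 0.328 0.512 -0.794
outer loop
vertex -1.579 1.609 -1.757
vertex -1.359 0.924 -2.108
vertex -3.531 1.448 -2.667
endloop
endfacet

endsolid


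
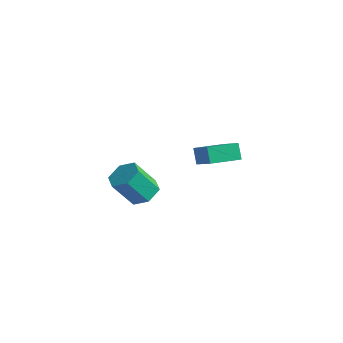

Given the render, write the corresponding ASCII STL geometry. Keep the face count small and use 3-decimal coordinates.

solid 
facet normal 0.279 0.498 -0.821
outer loop
vertex -2.07 -1.82 -2.368
vertex -2.864 -2.149 -2.838
vertex -2.904 -1.306 -2.34
endloop
endfacet
facet normal 0.445 0.690 0.571
outer loop
vertex -2.07 -1.82 -2.368
vertex -2.904 -1.306 -2.34
vertex -2.622 -2.802 -0.751
endloop
endfacet
facet normal 0.445 0.690 0.571
outer loop
vertex -2.622 -2.802 -0.751
vertex -2.904 -1.306 -2.34
vertex -3.456 -2.288 -0.723
endloop
endfacet
facet normal -0.280 -0.499 0.820
outer loop
vertex -2.622 -2.802 -0.751
vertex -3.456 -2.288 -0.723
vertex -3.416 -3.131 -1.222
endloop
endfacet
facet normal 0.280 0.498 -0.821
outer loop
vertex -2.904 -1.306 -2.34
vertex -2.864 -2.149 -2.838
vertex -3.698 -1.635 -2.811
endloop
endfacet
facet normal -0.515 0.799 0.310
outer loop
vertex -2.904 -1.306 -2.34
vertex -3.698 -1.635 -2.811
vertex -3.456 -2.288 -0.723
endloop
endfacet
facet normal -0.515 0.799 0.310
outer loop
vertex -3.456 -2.288 -0.723
vertex -3.698 -1.635 -2.811
vertex -4.25 -2.617 -1.194
endloop
endfacet
facet normal -0.280 -0.499 0.820
outer loop
vertex -3.456 -2.288 -0.723
vertex -4.25 -2.617 -1.194
vertex -3.416 -3.131 -1.222
endloop
endfacet
facet normal 0.280 0.498 -0.821
outer loop
vertex -3.698 -1.635 -2.811
vertex -2.864 -2.149 -2.838
vertex -3.658 -2.478 -3.309
endloop
endfacet
facet normal -0.959 0.109 -0.261
outer loop
vertex -3.698 -1.635 -2.811
vertex -3.658 -2.478 -3.309
vertex -4.25 -2.617 -1.194
endloop
endfacet
facet normal -0.959 0.109 -0.261
outer loop
vertex -4.25 -2.617 -1.194
vertex -3.658 -2.478 -3.309
vertex -4.21 -3.46 -1.692
endloop
endfacet
facet normal -0.279 -0.498 0.821
outer loop
vertex -4.25 -2.617 -1.194
vertex -4.21 -3.46 -1.692
vertex -3.416 -3.131 -1.222
endloop
endfacet
facet normal 0.280 0.499 -0.820
outer loop
vertex -3.658 -2.478 -3.309
vertex -2.864 -2.149 -2.838
vertex -2.824 -2.992 -3.337
endloop
endfacet
facet normal -0.445 -0.690 -0.571
outer loop
vertex -3.658 -2.478 -3.309
vertex -2.824 -2.992 -3.337
vertex -4.21 -3.46 -1.692
endloop
endfacet
facet normal -0.445 -0.690 -0.571
outer loop
vertex -4.21 -3.46 -1.692
vertex -2.824 -2.992 -3.337
vertex -3.376 -3.974 -1.72
endloop
endfacet
facet normal -0.279 -0.498 0.821
outer loop
vertex -4.21 -3.46 -1.692
vertex -3.376 -3.974 -1.72
vertex -3.416 -3.131 -1.222
endloop
endfacet
facet normal 0.280 0.499 -0.820
outer loop
vertex -2.824 -2.992 -3.337
vertex -2.864 -2.149 -2.838
vertex -2.03 -2.663 -2.866
endloop
endfacet
facet normal 0.515 -0.799 -0.310
outer loop
vertex -2.824 -2.992 -3.337
vertex -2.03 -2.663 -2.866
vertex -3.376 -3.974 -1.72
endloop
endfacet
facet normal 0.515 -0.799 -0.310
outer loop
vertex -3.376 -3.974 -1.72
vertex -2.03 -2.663 -2.866
vertex -2.582 -3.645 -1.249
endloop
endfacet
facet normal -0.280 -0.498 0.821
outer loop
vertex -3.376 -3.974 -1.72
vertex -2.582 -3.645 -1.249
vertex -3.416 -3.131 -1.222
endloop
endfacet
facet normal 0.279 0.498 -0.821
outer loop
vertex -2.03 -2.663 -2.866
vertex -2.864 -2.149 -2.838
vertex -2.07 -1.82 -2.368
endloop
endfacet
facet normal 0.959 -0.109 0.261
outer loop
vertex -2.03 -2.663 -2.866
vertex -2.07 -1.82 -2.368
vertex -2.582 -3.645 -1.249
endloop
endfacet
facet normal 0.959 -0.109 0.261
outer loop
vertex -2.582 -3.645 -1.249
vertex -2.07 -1.82 -2.368
vertex -2.622 -2.802 -0.751
endloop
endfacet
facet normal -0.280 -0.498 0.821
outer loop
vertex -2.582 -3.645 -1.249
vertex -2.622 -2.802 -0.751
vertex -3.416 -3.131 -1.222
endloop
endfacet
facet normal -0.788 0.289 -0.544
outer loop
vertex -4.591 3.245 -2.723
vertex -3.88 4.937 -2.853
vertex -4.059 2.95 -3.651
endloop
endfacet
facet normal -0.386 -0.920 0.071
outer loop
vertex -2.46 2.363 -2.547
vertex -4.591 3.245 -2.723
vertex -4.059 2.95 -3.651
endloop
endfacet
facet normal -0.788 0.289 -0.544
outer loop
vertex -4.059 2.95 -3.651
vertex -3.88 4.937 -2.853
vertex -3.348 4.642 -3.781
endloop
endfacet
facet normal 0.480 -0.266 -0.836
outer loop
vertex -3.348 4.642 -3.781
vertex -2.46 2.363 -2.547
vertex -4.059 2.95 -3.651
endloop
endfacet
facet normal -0.480 0.266 0.836
outer loop
vertex -4.591 3.245 -2.723
vertex -2.281 4.35 -1.749
vertex -3.88 4.937 -2.853
endloop
endfacet
facet normal -0.386 -0.920 0.071
outer loop
vertex -2.992 2.658 -1.619
vertex -4.591 3.245 -2.723
vertex -2.46 2.363 -2.547
endloop
endfacet
facet normal -0.480 0.266 0.836
outer loop
vertex -2.992 2.658 -1.619
vertex -2.281 4.35 -1.749
vertex -4.591 3.245 -2.723
endloop
endfacet
facet normal 0.386 0.920 -0.071
outer loop
vertex -3.88 4.937 -2.853
vertex -2.281 4.35 -1.749
vertex -3.348 4.642 -3.781
endloop
endfacet
facet normal 0.480 -0.266 -0.836
outer loop
vertex -1.749 4.055 -2.677
vertex -2.46 2.363 -2.547
vertex -3.348 4.642 -3.781
endloop
endfacet
facet normal 0.386 0.920 -0.071
outer loop
vertex -3.348 4.642 -3.781
vertex -2.281 4.35 -1.749
vertex -1.749 4.055 -2.677
endloop
endfacet
facet normal 0.788 -0.289 0.544
outer loop
vertex -1.749 4.055 -2.677
vertex -2.992 2.658 -1.619
vertex -2.46 2.363 -2.547
endloop
endfacet
facet normal 0.788 -0.289 0.544
outer loop
vertex -2.281 4.35 -1.749
vertex -2.992 2.658 -1.619
vertex -1.749 4.055 -2.677
endloop
endfacet

endsolid


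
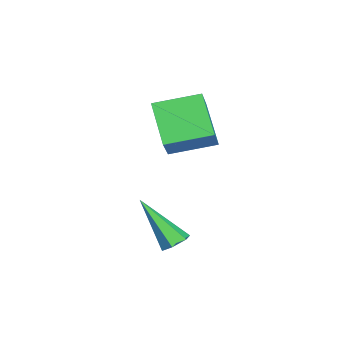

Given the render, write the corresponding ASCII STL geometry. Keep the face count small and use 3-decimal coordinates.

solid 
facet normal -0.616 -0.348 0.707
outer loop
vertex -3.531 -0.294 4.578
vertex -3.987 1.345 4.987
vertex -4.55 -0.349 3.663
endloop
endfacet
facet normal 0.260 -0.937 -0.234
outer loop
vertex -3.373 0.315 2.313
vertex -3.531 -0.294 4.578
vertex -4.55 -0.349 3.663
endloop
endfacet
facet normal -0.616 -0.347 0.707
outer loop
vertex -4.55 -0.349 3.663
vertex -3.987 1.345 4.987
vertex -5.005 1.29 4.072
endloop
endfacet
facet normal -0.743 -0.040 -0.668
outer loop
vertex -5.005 1.29 4.072
vertex -3.373 0.315 2.313
vertex -4.55 -0.349 3.663
endloop
endfacet
facet normal 0.743 0.040 0.668
outer loop
vertex -3.531 -0.294 4.578
vertex -2.81 2.009 3.637
vertex -3.987 1.345 4.987
endloop
endfacet
facet normal 0.261 -0.937 -0.234
outer loop
vertex -2.355 0.37 3.228
vertex -3.531 -0.294 4.578
vertex -3.373 0.315 2.313
endloop
endfacet
facet normal 0.744 0.040 0.667
outer loop
vertex -2.355 0.37 3.228
vertex -2.81 2.009 3.637
vertex -3.531 -0.294 4.578
endloop
endfacet
facet normal -0.261 0.937 0.234
outer loop
vertex -3.987 1.345 4.987
vertex -2.81 2.009 3.637
vertex -5.005 1.29 4.072
endloop
endfacet
facet normal -0.744 -0.040 -0.668
outer loop
vertex -3.829 1.954 2.722
vertex -3.373 0.315 2.313
vertex -5.005 1.29 4.072
endloop
endfacet
facet normal -0.261 0.937 0.234
outer loop
vertex -5.005 1.29 4.072
vertex -2.81 2.009 3.637
vertex -3.829 1.954 2.722
endloop
endfacet
facet normal 0.616 0.348 -0.707
outer loop
vertex -3.829 1.954 2.722
vertex -2.355 0.37 3.228
vertex -3.373 0.315 2.313
endloop
endfacet
facet normal 0.616 0.347 -0.707
outer loop
vertex -2.81 2.009 3.637
vertex -2.355 0.37 3.228
vertex -3.829 1.954 2.722
endloop
endfacet
facet normal 0.163 0.595 -0.787
outer loop
vertex 0.513 1.293 0.042
vertex -0.026 1.302 -0.063
vertex 0.195 1.68 0.269
endloop
endfacet
facet normal 0.744 0.247 0.621
outer loop
vertex 0.513 1.293 0.042
vertex 0.195 1.68 0.269
vertex -0.374 0.038 1.603
endloop
endfacet
facet normal 0.163 0.595 -0.787
outer loop
vertex 0.195 1.68 0.269
vertex -0.026 1.302 -0.063
vertex -0.344 1.689 0.164
endloop
endfacet
facet normal -0.134 0.652 0.746
outer loop
vertex 0.195 1.68 0.269
vertex -0.344 1.689 0.164
vertex -0.374 0.038 1.603
endloop
endfacet
facet normal 0.164 0.596 -0.786
outer loop
vertex -0.344 1.689 0.164
vertex -0.026 1.302 -0.063
vertex -0.566 1.311 -0.169
endloop
endfacet
facet normal -0.914 0.275 0.297
outer loop
vertex -0.344 1.689 0.164
vertex -0.566 1.311 -0.169
vertex -0.374 0.038 1.603
endloop
endfacet
facet normal 0.164 0.596 -0.786
outer loop
vertex -0.566 1.311 -0.169
vertex -0.026 1.302 -0.063
vertex -0.248 0.924 -0.396
endloop
endfacet
facet normal -0.816 -0.508 -0.277
outer loop
vertex -0.566 1.311 -0.169
vertex -0.248 0.924 -0.396
vertex -0.374 0.038 1.603
endloop
endfacet
facet normal 0.164 0.596 -0.786
outer loop
vertex -0.248 0.924 -0.396
vertex -0.026 1.302 -0.063
vertex 0.292 0.915 -0.29
endloop
endfacet
facet normal 0.063 -0.914 -0.401
outer loop
vertex -0.248 0.924 -0.396
vertex 0.292 0.915 -0.29
vertex -0.374 0.038 1.603
endloop
endfacet
facet normal 0.163 0.595 -0.787
outer loop
vertex 0.292 0.915 -0.29
vertex -0.026 1.302 -0.063
vertex 0.513 1.293 0.042
endloop
endfacet
facet normal 0.843 -0.536 0.049
outer loop
vertex 0.292 0.915 -0.29
vertex 0.513 1.293 0.042
vertex -0.374 0.038 1.603
endloop
endfacet

endsolid
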